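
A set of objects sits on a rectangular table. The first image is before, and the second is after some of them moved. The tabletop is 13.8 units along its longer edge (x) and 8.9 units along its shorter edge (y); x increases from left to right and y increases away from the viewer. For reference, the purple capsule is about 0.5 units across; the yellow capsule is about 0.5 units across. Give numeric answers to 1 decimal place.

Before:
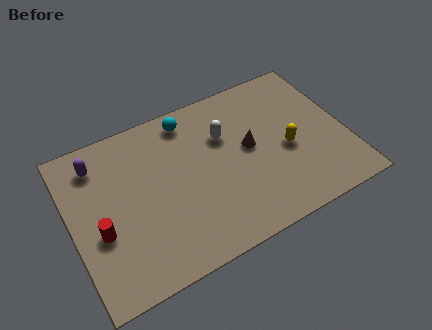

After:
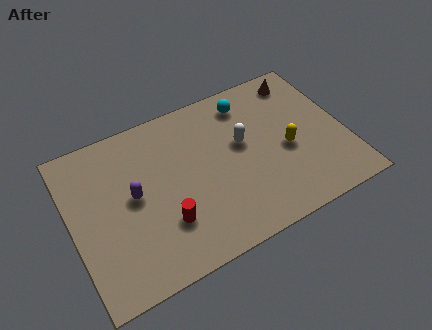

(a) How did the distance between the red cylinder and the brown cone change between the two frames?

+1.4

Before: roughly 7.8 units apart; after: 9.2. That's 1.4 units further apart.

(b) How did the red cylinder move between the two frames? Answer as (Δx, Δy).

(3.1, -0.9)

The red cylinder started near (1.3, 3.5) and ended near (4.4, 2.6).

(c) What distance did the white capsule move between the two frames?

1.1

The white capsule was near (7.9, 6.0) before and (8.7, 5.2) after, so it travelled √(0.8² + 0.8²) ≈ 1.1 units.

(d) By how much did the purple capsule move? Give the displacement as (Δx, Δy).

(1.5, -2.5)

The purple capsule was at about (1.6, 7.2) and moved to about (3.1, 4.7).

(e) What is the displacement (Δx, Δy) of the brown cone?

(3.1, 2.8)

The brown cone started near (9.0, 4.8) and ended near (12.1, 7.6).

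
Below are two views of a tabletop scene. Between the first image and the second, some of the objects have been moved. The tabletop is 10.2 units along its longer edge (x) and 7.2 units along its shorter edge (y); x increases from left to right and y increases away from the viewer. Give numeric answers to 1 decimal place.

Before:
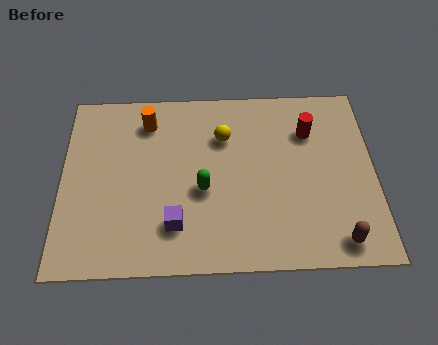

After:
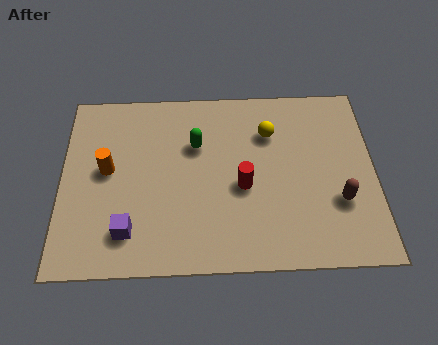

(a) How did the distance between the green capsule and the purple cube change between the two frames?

+2.4

The distance was about 1.6 in the first image and 4.0 in the second, so they moved 2.4 units further apart.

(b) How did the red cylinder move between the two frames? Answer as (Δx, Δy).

(-2.2, -2.1)

From the two frames, the red cylinder sits at roughly (8.1, 5.2) before and (5.9, 3.1) after.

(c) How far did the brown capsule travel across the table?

1.5

The brown capsule moved from about (8.9, 0.9) to (9.0, 2.4), a distance of √(0.1² + 1.5²) ≈ 1.5.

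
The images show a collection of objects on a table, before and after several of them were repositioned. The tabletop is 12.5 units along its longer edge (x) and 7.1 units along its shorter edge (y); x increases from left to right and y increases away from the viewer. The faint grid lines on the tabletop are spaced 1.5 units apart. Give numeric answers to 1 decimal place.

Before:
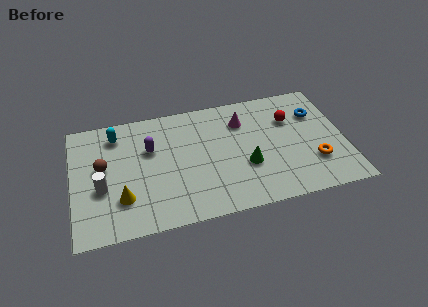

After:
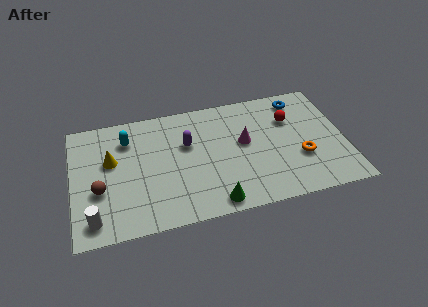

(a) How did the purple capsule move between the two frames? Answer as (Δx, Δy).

(1.7, -0.1)

The purple capsule was at about (3.6, 4.6) and moved to about (5.3, 4.5).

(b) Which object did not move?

the red sphere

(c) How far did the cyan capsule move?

0.6

The cyan capsule was near (2.1, 5.8) before and (2.6, 5.4) after, so it travelled √(0.5² + 0.4²) ≈ 0.6 units.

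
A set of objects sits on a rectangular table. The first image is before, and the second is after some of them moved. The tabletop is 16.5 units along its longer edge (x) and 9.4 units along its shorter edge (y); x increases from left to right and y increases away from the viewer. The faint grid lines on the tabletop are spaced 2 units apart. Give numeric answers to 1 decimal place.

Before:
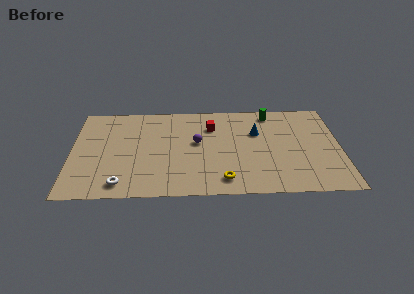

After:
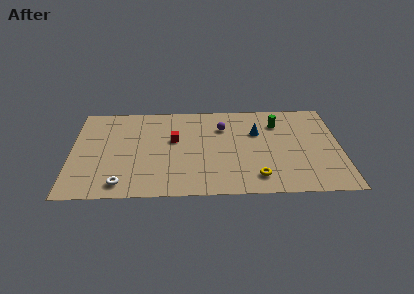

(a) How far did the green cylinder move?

1.2

The green cylinder was near (12.3, 8.2) before and (12.7, 7.1) after, so it travelled √(0.4² + 1.1²) ≈ 1.2 units.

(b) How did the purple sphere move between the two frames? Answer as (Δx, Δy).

(1.6, 1.5)

From the two frames, the purple sphere sits at roughly (7.7, 5.3) before and (9.3, 6.8) after.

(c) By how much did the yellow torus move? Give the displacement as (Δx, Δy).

(2.0, 0.2)

The yellow torus started near (9.3, 1.5) and ended near (11.3, 1.7).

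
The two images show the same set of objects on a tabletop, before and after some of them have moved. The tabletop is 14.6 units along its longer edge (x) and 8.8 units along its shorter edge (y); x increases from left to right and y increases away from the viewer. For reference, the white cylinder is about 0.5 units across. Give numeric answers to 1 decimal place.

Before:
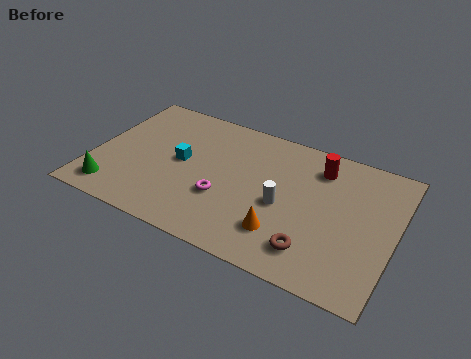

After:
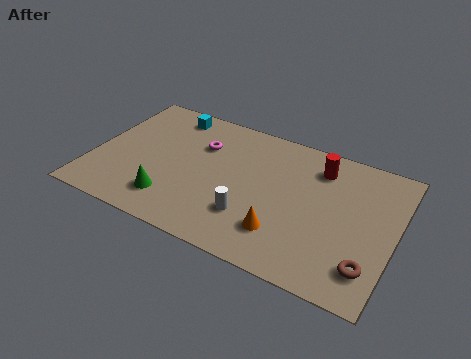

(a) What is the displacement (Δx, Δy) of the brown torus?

(2.6, 0.1)

From the two frames, the brown torus sits at roughly (11.0, 1.8) before and (13.6, 1.9) after.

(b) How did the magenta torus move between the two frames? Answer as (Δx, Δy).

(-1.5, 3.0)

From the two frames, the magenta torus sits at roughly (6.5, 3.1) before and (5.0, 6.1) after.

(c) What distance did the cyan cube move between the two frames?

3.2

The cyan cube moved from about (4.2, 4.6) to (3.2, 7.6), a distance of √(1.0² + 3.0²) ≈ 3.2.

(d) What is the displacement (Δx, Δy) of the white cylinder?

(-1.4, -1.4)

The white cylinder was at about (9.3, 3.9) and moved to about (7.9, 2.5).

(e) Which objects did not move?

the orange cone and the red cylinder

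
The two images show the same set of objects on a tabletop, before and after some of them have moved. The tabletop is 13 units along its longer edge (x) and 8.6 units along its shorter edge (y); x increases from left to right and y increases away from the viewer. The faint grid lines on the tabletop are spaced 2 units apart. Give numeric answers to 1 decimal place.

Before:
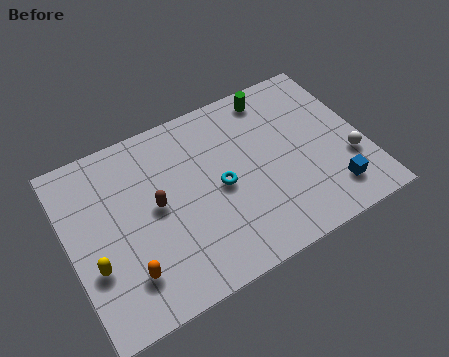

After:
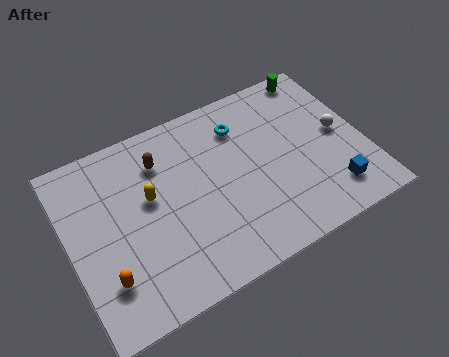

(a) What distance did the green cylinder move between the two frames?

2.1

From (9.5, 7.5) to (11.6, 7.8), the green cylinder covered √(2.1² + 0.3²) ≈ 2.1 units.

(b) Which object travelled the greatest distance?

the yellow capsule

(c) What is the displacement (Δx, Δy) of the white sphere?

(-0.2, 1.5)

From the two frames, the white sphere sits at roughly (12.2, 2.9) before and (12.0, 4.4) after.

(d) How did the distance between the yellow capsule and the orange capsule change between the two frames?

+2.0

The distance was about 1.6 in the first image and 3.6 in the second, so they moved 2.0 units further apart.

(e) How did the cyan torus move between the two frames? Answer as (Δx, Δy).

(1.3, 2.5)

The cyan torus was at about (6.6, 4.1) and moved to about (7.9, 6.6).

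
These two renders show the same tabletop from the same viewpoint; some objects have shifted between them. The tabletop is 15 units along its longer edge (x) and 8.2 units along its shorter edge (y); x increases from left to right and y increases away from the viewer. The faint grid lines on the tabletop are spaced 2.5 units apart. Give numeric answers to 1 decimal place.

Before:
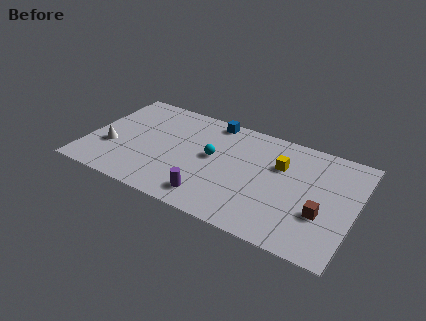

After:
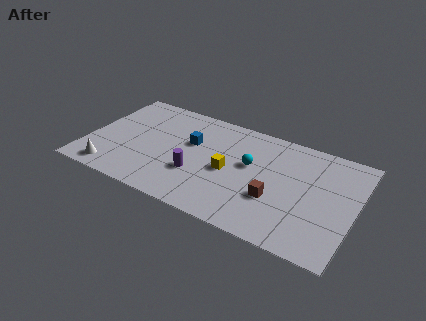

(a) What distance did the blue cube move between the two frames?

2.5

The blue cube moved from about (6.6, 7.4) to (5.7, 5.1), a distance of √(0.9² + 2.3²) ≈ 2.5.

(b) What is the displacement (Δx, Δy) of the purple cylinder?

(-1.0, 1.4)

From the two frames, the purple cylinder sits at roughly (7.3, 1.4) before and (6.3, 2.8) after.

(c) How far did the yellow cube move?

3.2

From (10.7, 5.5) to (8.0, 3.8), the yellow cube covered √(2.7² + 1.7²) ≈ 3.2 units.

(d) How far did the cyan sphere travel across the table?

2.1

From (7.0, 4.5) to (9.1, 4.8), the cyan sphere covered √(2.1² + 0.3²) ≈ 2.1 units.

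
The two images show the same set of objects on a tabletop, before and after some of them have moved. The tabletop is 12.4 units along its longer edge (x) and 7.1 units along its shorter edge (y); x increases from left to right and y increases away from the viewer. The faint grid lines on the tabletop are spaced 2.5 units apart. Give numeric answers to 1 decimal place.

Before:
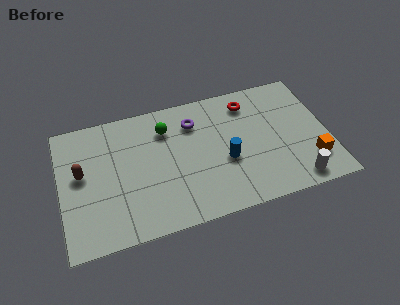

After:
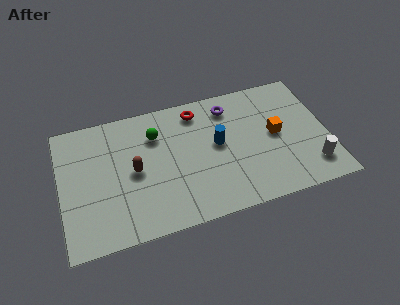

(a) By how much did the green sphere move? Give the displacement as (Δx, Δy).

(-0.5, -0.2)

From the two frames, the green sphere sits at roughly (5.0, 5.4) before and (4.5, 5.2) after.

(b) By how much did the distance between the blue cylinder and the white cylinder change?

+1.1

Before: roughly 3.7 units apart; after: 4.8. That's 1.1 units further apart.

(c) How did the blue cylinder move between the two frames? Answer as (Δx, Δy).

(-0.3, 1.0)

The blue cylinder started near (7.6, 2.9) and ended near (7.3, 3.9).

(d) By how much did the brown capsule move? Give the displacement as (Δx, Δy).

(2.4, -0.5)

From the two frames, the brown capsule sits at roughly (1.0, 4.0) before and (3.4, 3.5) after.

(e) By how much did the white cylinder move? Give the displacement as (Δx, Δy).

(0.8, 0.6)

From the two frames, the white cylinder sits at roughly (10.7, 0.9) before and (11.5, 1.5) after.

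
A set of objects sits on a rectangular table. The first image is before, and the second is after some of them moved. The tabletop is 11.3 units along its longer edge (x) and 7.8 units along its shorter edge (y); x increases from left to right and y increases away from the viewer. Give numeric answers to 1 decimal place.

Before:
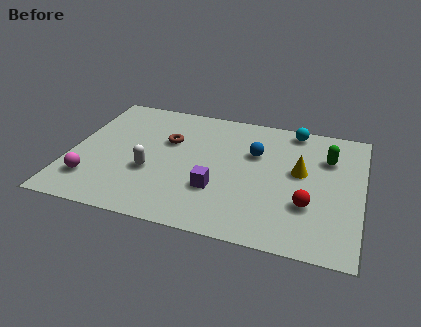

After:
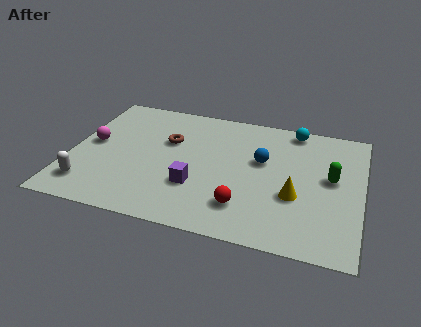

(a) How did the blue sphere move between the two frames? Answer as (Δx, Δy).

(0.3, -0.4)

The blue sphere was at about (7.1, 5.1) and moved to about (7.4, 4.7).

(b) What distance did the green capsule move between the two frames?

1.2

The green capsule was near (9.9, 5.5) before and (10.1, 4.3) after, so it travelled √(0.2² + 1.2²) ≈ 1.2 units.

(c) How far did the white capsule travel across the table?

2.7

From (3.2, 2.9) to (0.9, 1.5), the white capsule covered √(2.3² + 1.4²) ≈ 2.7 units.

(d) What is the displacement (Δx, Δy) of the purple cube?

(-0.8, 0.0)

The purple cube was at about (5.8, 2.5) and moved to about (5.0, 2.5).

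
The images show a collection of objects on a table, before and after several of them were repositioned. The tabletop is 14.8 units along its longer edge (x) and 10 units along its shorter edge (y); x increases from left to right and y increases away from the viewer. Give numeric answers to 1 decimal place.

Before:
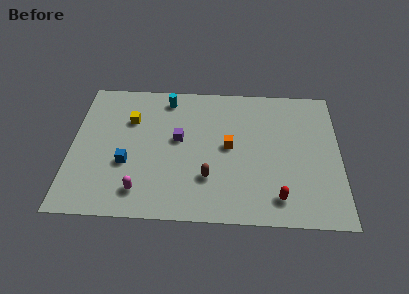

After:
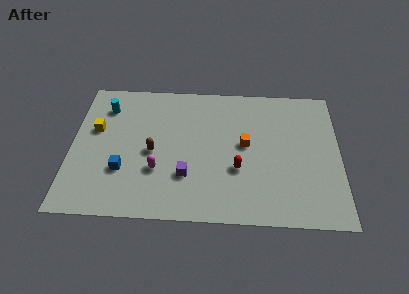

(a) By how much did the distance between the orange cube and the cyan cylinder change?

+3.3

The distance was about 4.9 in the first image and 8.2 in the second, so they moved 3.3 units further apart.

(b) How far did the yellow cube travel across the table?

2.1

The yellow cube was near (3.2, 6.9) before and (1.3, 6.1) after, so it travelled √(1.9² + 0.8²) ≈ 2.1 units.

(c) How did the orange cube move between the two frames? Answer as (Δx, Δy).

(0.9, 0.2)

The orange cube started near (8.7, 5.2) and ended near (9.6, 5.4).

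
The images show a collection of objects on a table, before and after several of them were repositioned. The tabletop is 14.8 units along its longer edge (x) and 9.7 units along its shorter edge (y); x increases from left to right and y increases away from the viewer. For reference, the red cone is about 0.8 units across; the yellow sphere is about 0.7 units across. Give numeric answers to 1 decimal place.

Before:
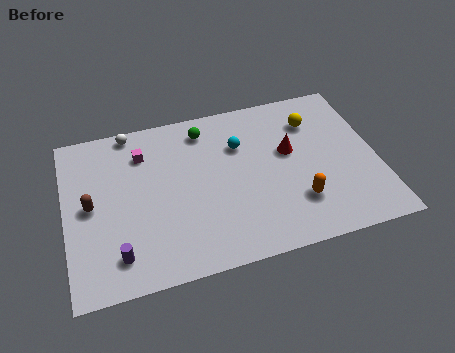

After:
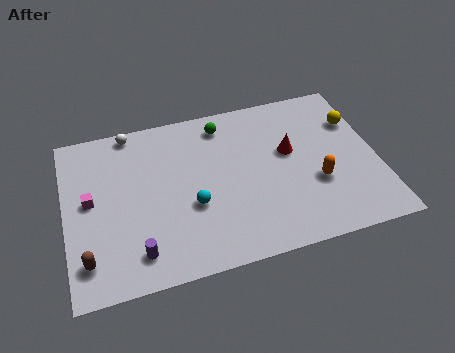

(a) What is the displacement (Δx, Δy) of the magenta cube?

(-2.6, -2.2)

The magenta cube was at about (3.8, 7.4) and moved to about (1.2, 5.2).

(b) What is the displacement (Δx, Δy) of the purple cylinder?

(0.9, -0.1)

From the two frames, the purple cylinder sits at roughly (2.3, 1.8) before and (3.2, 1.7) after.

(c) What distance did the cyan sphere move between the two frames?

3.9

From (8.4, 6.7) to (5.9, 3.7), the cyan sphere covered √(2.5² + 3.0²) ≈ 3.9 units.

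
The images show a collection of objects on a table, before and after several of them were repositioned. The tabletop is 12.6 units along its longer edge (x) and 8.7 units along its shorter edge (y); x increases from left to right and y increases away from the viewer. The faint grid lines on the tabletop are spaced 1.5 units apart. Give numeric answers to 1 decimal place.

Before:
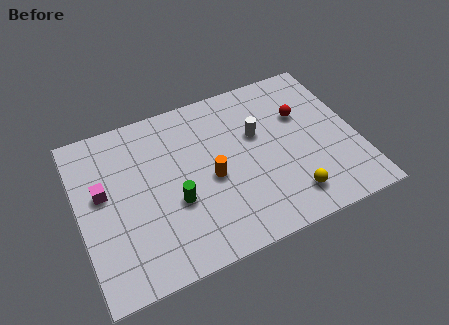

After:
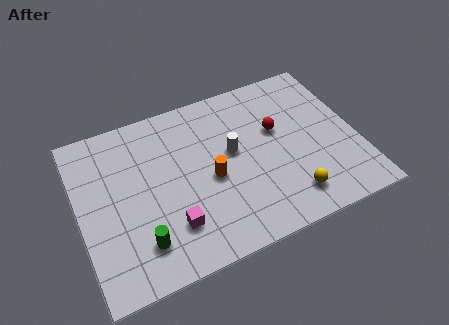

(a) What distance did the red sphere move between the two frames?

1.3

The red sphere moved from about (10.3, 5.7) to (9.1, 5.3), a distance of √(1.2² + 0.4²) ≈ 1.3.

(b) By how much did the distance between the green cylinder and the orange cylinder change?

+2.1

The distance was about 1.8 in the first image and 3.9 in the second, so they moved 2.1 units further apart.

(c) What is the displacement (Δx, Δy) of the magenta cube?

(2.8, -2.8)

From the two frames, the magenta cube sits at roughly (1.1, 5.0) before and (3.9, 2.2) after.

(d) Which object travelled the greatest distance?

the magenta cube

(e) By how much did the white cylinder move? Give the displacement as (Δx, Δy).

(-1.2, -0.5)

The white cylinder was at about (8.2, 5.4) and moved to about (7.0, 4.9).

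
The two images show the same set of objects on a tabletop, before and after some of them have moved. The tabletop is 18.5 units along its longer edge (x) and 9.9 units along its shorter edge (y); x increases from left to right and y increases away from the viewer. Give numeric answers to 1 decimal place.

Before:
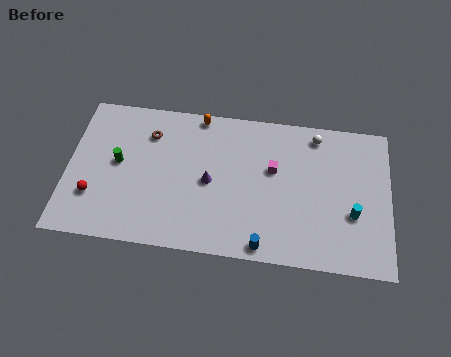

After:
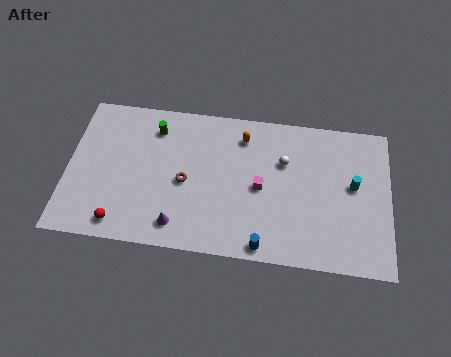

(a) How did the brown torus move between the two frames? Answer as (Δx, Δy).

(2.2, -3.0)

The brown torus was at about (4.6, 7.5) and moved to about (6.8, 4.5).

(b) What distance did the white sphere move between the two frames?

2.7

The white sphere moved from about (14.2, 8.6) to (12.4, 6.6), a distance of √(1.8² + 2.0²) ≈ 2.7.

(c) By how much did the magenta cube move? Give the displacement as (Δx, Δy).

(-0.7, -1.3)

The magenta cube was at about (11.8, 6.0) and moved to about (11.1, 4.7).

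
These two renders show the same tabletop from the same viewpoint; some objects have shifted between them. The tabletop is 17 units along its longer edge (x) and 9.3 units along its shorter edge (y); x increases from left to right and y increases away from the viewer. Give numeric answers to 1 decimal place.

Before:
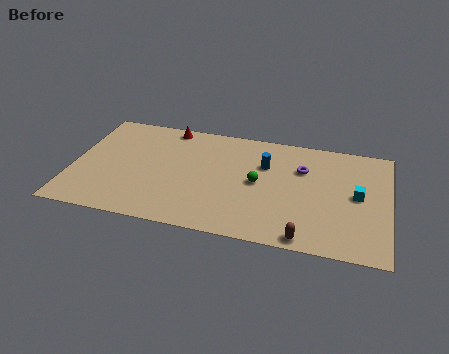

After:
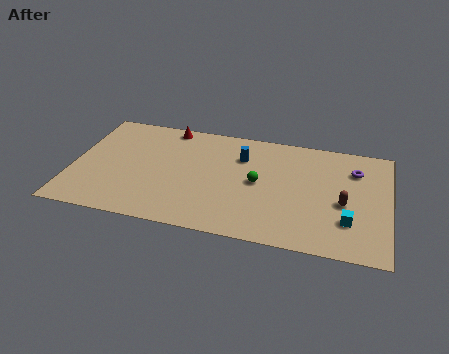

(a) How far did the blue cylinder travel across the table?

1.4

From (10.3, 6.3) to (9.0, 6.7), the blue cylinder covered √(1.3² + 0.4²) ≈ 1.4 units.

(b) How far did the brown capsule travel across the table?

3.7

The brown capsule moved from about (12.7, 0.8) to (14.6, 4.0), a distance of √(1.9² + 3.2²) ≈ 3.7.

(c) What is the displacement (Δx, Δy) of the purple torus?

(2.8, 0.5)

The purple torus was at about (12.3, 6.4) and moved to about (15.1, 6.9).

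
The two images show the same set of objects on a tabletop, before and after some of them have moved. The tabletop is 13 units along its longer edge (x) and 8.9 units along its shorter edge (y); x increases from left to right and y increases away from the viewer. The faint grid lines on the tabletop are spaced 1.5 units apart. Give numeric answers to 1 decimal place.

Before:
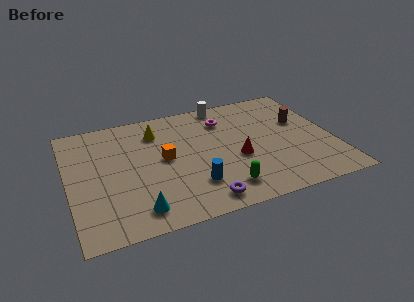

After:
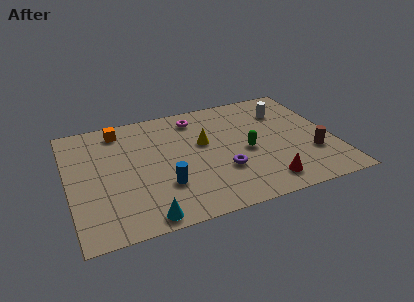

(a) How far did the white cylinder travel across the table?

3.3

The white cylinder moved from about (8.0, 8.1) to (10.9, 6.6), a distance of √(2.9² + 1.5²) ≈ 3.3.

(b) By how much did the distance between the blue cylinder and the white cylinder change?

+1.3

They were about 6.2 units apart before and 7.5 after — 1.3 units further apart.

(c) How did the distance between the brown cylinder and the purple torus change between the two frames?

-2.6

They were about 7.0 units apart before and 4.4 after — 2.6 units closer together.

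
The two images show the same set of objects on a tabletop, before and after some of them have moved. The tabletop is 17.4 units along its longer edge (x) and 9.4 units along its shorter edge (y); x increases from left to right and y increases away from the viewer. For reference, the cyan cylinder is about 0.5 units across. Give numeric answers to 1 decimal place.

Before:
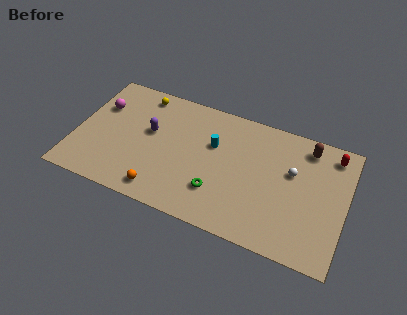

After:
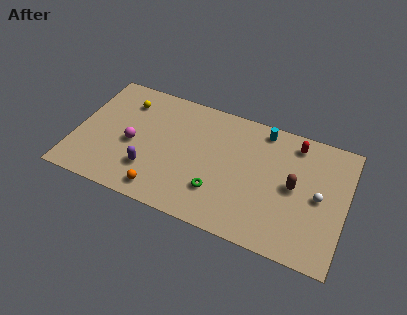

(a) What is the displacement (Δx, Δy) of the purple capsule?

(0.3, -2.9)

From the two frames, the purple capsule sits at roughly (4.7, 5.5) before and (5.0, 2.6) after.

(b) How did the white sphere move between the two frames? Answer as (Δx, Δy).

(1.8, -1.2)

From the two frames, the white sphere sits at roughly (13.9, 5.8) before and (15.7, 4.6) after.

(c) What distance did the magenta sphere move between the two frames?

3.3

The magenta sphere was near (1.3, 6.4) before and (3.7, 4.2) after, so it travelled √(2.4² + 2.2²) ≈ 3.3 units.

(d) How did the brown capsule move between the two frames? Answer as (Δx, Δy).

(-0.6, -3.2)

From the two frames, the brown capsule sits at roughly (14.7, 8.0) before and (14.1, 4.8) after.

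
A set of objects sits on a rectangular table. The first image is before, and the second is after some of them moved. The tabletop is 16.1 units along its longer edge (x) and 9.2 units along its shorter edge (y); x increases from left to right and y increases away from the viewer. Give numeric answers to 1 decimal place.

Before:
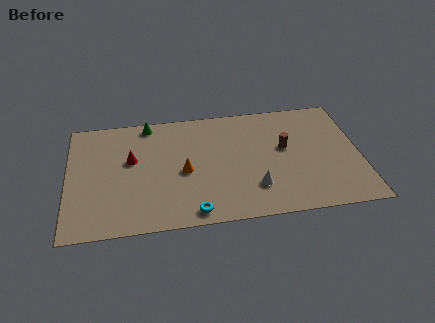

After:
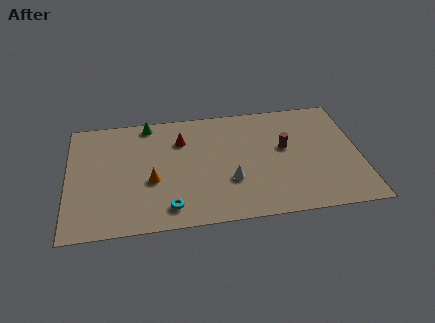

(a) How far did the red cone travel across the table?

3.0

The red cone moved from about (3.5, 5.5) to (6.3, 6.7), a distance of √(2.8² + 1.2²) ≈ 3.0.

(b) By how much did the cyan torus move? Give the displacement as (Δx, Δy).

(-1.3, 0.5)

From the two frames, the cyan torus sits at roughly (6.8, 1.0) before and (5.5, 1.5) after.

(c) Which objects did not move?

the green cone and the brown cylinder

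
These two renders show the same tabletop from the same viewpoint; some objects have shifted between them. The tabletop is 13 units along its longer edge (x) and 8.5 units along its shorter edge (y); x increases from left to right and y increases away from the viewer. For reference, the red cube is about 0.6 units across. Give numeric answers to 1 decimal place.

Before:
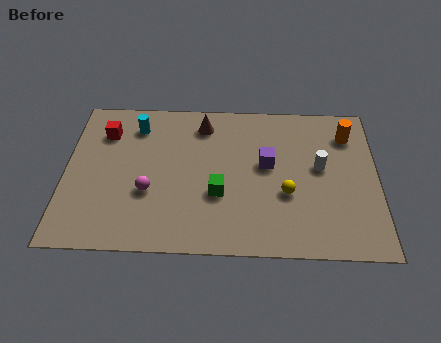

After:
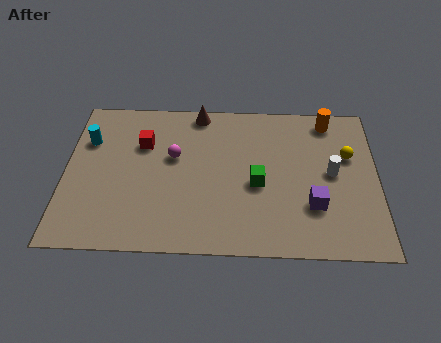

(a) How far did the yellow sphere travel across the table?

3.4

The yellow sphere moved from about (9.2, 3.2) to (11.8, 5.4), a distance of √(2.6² + 2.2²) ≈ 3.4.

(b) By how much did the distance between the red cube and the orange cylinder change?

-2.2

Before: roughly 10.2 units apart; after: 8.0. That's 2.2 units closer together.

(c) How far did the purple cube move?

2.9

The purple cube was near (8.4, 4.8) before and (10.3, 2.6) after, so it travelled √(1.9² + 2.2²) ≈ 2.9 units.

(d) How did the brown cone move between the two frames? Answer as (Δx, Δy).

(-0.2, 0.7)

From the two frames, the brown cone sits at roughly (5.7, 7.0) before and (5.5, 7.7) after.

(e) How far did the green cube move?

1.7

The green cube moved from about (6.4, 3.1) to (8.0, 3.7), a distance of √(1.6² + 0.6²) ≈ 1.7.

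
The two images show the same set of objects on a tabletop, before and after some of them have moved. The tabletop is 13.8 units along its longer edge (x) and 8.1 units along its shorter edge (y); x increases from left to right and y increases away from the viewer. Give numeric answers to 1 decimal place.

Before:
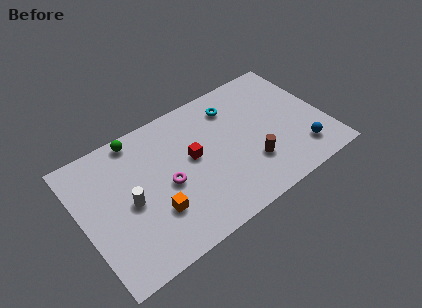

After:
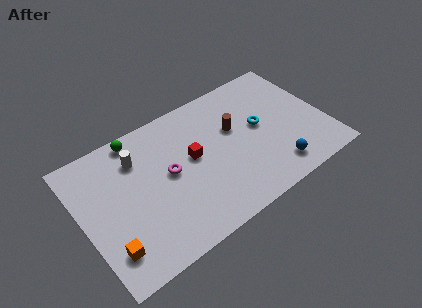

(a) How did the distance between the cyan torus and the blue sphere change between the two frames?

-2.6

The distance was about 5.6 in the first image and 3.0 in the second, so they moved 2.6 units closer together.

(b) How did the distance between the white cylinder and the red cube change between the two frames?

-0.5

Before: roughly 3.8 units apart; after: 3.3. That's 0.5 units closer together.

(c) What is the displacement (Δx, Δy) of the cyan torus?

(1.2, -2.0)

The cyan torus started near (9.0, 6.4) and ended near (10.2, 4.4).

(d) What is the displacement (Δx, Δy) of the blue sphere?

(-1.6, -0.3)

The blue sphere was at about (12.1, 1.7) and moved to about (10.5, 1.4).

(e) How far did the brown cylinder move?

2.6

The brown cylinder was near (9.3, 2.4) before and (8.8, 5.0) after, so it travelled √(0.5² + 2.6²) ≈ 2.6 units.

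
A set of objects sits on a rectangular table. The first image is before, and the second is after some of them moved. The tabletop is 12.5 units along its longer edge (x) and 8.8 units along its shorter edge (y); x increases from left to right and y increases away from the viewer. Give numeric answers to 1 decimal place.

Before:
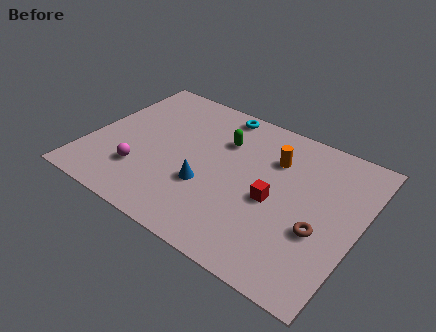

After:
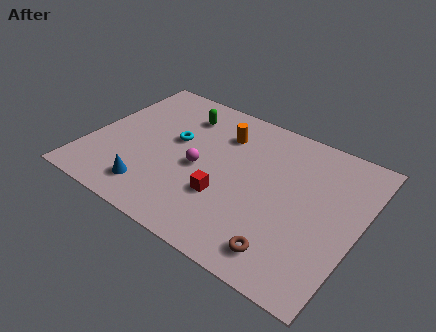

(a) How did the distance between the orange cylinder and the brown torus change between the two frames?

+2.5

The distance was about 4.0 in the first image and 6.5 in the second, so they moved 2.5 units further apart.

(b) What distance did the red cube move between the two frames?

2.3

The red cube was near (8.7, 3.9) before and (6.6, 2.9) after, so it travelled √(2.1² + 1.0²) ≈ 2.3 units.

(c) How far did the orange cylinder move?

2.5

The orange cylinder was near (8.3, 6.3) before and (5.8, 6.6) after, so it travelled √(2.5² + 0.3²) ≈ 2.5 units.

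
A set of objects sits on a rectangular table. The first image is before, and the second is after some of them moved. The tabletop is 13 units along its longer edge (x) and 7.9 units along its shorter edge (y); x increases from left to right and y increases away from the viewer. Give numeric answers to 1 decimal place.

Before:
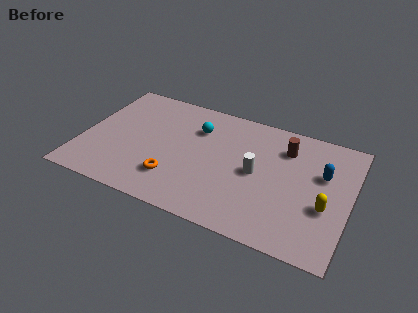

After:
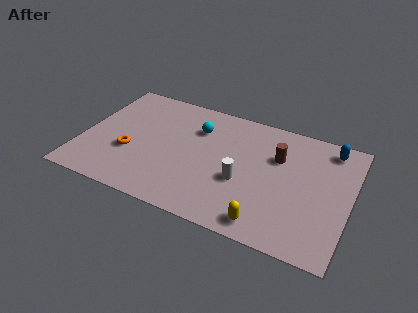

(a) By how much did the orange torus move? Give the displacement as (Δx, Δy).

(-2.3, 0.9)

The orange torus was at about (4.7, 2.0) and moved to about (2.4, 2.9).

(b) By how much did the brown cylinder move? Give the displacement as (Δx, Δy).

(-0.3, -0.7)

The brown cylinder was at about (9.7, 6.0) and moved to about (9.4, 5.3).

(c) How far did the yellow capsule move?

3.3

The yellow capsule moved from about (11.9, 3.0) to (9.3, 1.0), a distance of √(2.6² + 2.0²) ≈ 3.3.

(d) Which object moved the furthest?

the yellow capsule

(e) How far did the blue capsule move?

1.8

The blue capsule moved from about (11.6, 5.0) to (11.8, 6.8), a distance of √(0.2² + 1.8²) ≈ 1.8.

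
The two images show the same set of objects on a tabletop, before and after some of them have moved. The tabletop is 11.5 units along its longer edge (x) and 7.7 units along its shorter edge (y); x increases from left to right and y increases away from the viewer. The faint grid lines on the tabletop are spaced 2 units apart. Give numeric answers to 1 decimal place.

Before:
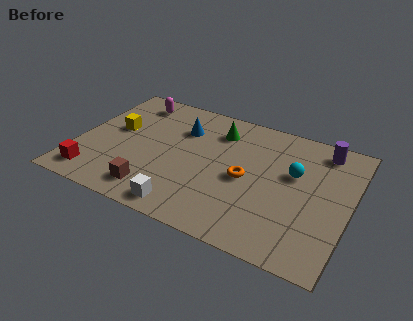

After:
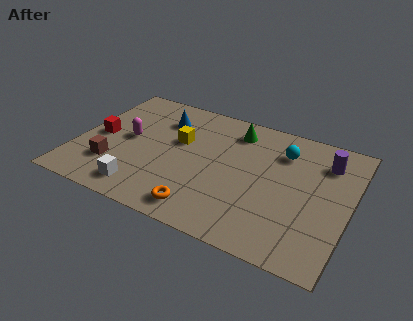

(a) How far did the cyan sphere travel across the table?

1.3

The cyan sphere was near (9.1, 4.7) before and (8.5, 5.8) after, so it travelled √(0.6² + 1.1²) ≈ 1.3 units.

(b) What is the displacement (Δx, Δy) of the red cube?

(-0.1, 2.5)

The red cube started near (1.0, 1.2) and ended near (0.9, 3.7).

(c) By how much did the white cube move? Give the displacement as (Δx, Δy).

(-1.9, 0.3)

The white cube was at about (5.0, 0.9) and moved to about (3.1, 1.2).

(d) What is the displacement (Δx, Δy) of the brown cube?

(-1.9, 0.8)

The brown cube was at about (3.6, 1.3) and moved to about (1.7, 2.1).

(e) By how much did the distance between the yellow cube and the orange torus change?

-1.9

The distance was about 5.8 in the first image and 3.9 in the second, so they moved 1.9 units closer together.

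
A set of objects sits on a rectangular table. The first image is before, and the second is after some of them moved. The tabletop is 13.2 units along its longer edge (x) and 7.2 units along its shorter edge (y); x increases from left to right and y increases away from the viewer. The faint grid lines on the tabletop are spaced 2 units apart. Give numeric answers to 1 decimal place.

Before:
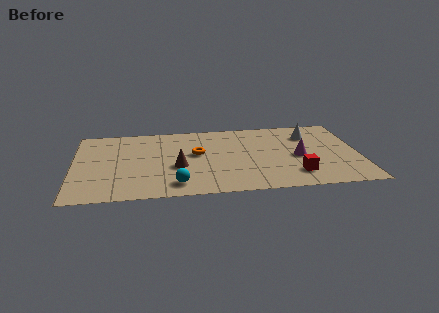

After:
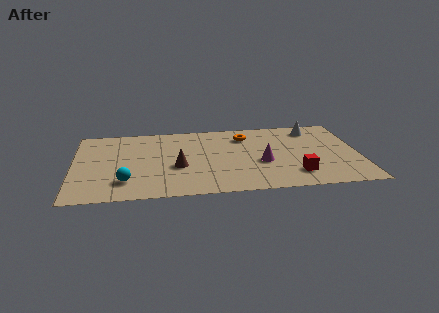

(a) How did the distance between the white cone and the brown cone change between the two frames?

+0.4

They were about 6.7 units apart before and 7.1 after — 0.4 units further apart.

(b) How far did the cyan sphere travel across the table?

2.4

The cyan sphere was near (4.7, 1.2) before and (2.4, 1.7) after, so it travelled √(2.3² + 0.5²) ≈ 2.4 units.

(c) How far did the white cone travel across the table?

0.6

From (11.0, 5.4) to (11.2, 6.0), the white cone covered √(0.2² + 0.6²) ≈ 0.6 units.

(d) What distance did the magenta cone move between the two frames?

1.7

From (10.4, 3.3) to (8.7, 2.9), the magenta cone covered √(1.7² + 0.4²) ≈ 1.7 units.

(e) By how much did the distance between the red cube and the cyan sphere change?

+2.3

They were about 5.5 units apart before and 7.8 after — 2.3 units further apart.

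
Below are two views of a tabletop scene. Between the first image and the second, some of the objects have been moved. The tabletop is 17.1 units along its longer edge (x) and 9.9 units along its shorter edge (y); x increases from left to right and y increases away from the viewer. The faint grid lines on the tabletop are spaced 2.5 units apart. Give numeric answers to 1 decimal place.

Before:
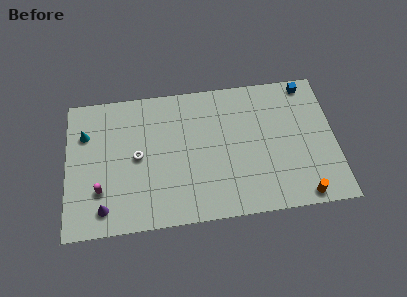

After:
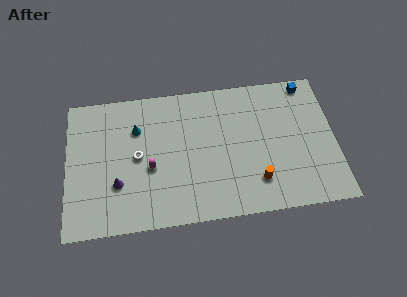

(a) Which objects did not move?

the blue cube and the white torus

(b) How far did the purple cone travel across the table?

1.8

The purple cone moved from about (2.3, 1.6) to (3.2, 3.2), a distance of √(0.9² + 1.6²) ≈ 1.8.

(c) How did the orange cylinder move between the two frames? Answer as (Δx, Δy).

(-2.8, 1.4)

The orange cylinder was at about (14.8, 0.9) and moved to about (12.0, 2.3).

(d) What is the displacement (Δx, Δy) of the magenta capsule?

(3.2, 1.2)

The magenta capsule was at about (2.1, 2.9) and moved to about (5.3, 4.1).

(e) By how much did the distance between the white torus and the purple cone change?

-1.8

They were about 4.0 units apart before and 2.2 after — 1.8 units closer together.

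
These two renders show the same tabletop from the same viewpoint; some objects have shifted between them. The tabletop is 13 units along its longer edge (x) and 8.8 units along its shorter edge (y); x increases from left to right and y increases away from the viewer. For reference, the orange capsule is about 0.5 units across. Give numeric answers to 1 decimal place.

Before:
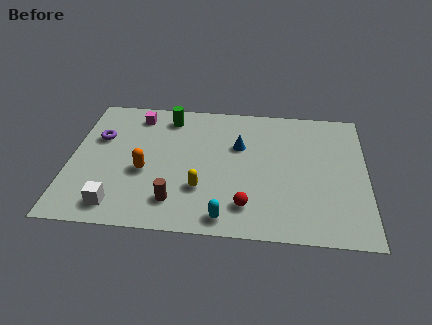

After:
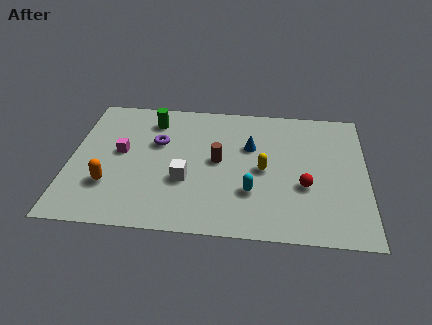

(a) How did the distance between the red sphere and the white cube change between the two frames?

-0.4

Before: roughly 5.6 units apart; after: 5.2. That's 0.4 units closer together.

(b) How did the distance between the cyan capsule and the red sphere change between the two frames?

+1.2

They were about 1.2 units apart before and 2.4 after — 1.2 units further apart.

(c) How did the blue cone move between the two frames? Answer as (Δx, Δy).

(0.5, 0.0)

From the two frames, the blue cone sits at roughly (7.4, 5.7) before and (7.9, 5.7) after.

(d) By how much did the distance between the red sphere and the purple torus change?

-0.8

Before: roughly 7.7 units apart; after: 6.9. That's 0.8 units closer together.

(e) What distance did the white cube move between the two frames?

3.5

From (2.2, 1.3) to (5.1, 3.2), the white cube covered √(2.9² + 1.9²) ≈ 3.5 units.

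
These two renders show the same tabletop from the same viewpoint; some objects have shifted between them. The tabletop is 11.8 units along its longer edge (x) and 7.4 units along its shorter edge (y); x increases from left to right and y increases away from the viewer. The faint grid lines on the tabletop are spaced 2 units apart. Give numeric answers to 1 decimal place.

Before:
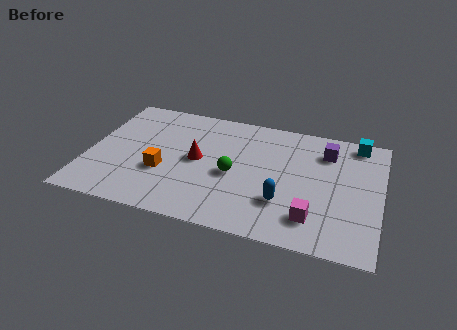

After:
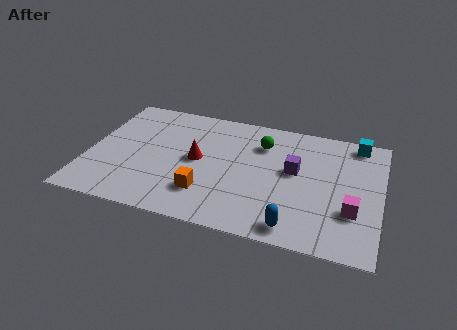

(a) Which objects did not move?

the red cone and the cyan cube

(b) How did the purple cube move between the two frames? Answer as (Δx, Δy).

(-1.2, -1.5)

From the two frames, the purple cube sits at roughly (9.5, 5.7) before and (8.3, 4.2) after.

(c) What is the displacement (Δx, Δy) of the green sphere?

(1.0, 2.2)

The green sphere was at about (5.9, 3.3) and moved to about (6.9, 5.5).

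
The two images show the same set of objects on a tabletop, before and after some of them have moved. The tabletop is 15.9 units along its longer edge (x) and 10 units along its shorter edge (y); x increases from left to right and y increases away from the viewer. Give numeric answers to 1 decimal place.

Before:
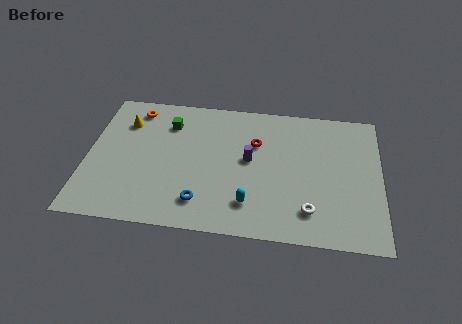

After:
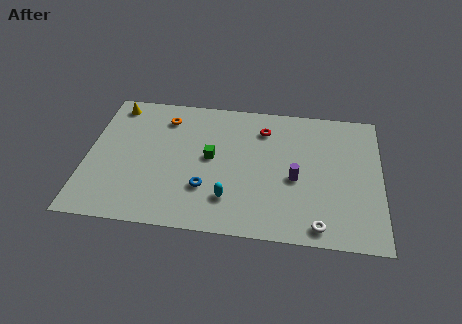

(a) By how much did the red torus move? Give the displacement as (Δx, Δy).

(0.4, 1.1)

The red torus was at about (9.1, 6.7) and moved to about (9.5, 7.8).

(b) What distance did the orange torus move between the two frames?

1.8

The orange torus moved from about (2.4, 8.5) to (4.1, 8.0), a distance of √(1.7² + 0.5²) ≈ 1.8.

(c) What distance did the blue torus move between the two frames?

1.0

The blue torus moved from about (6.3, 2.0) to (6.5, 3.0), a distance of √(0.2² + 1.0²) ≈ 1.0.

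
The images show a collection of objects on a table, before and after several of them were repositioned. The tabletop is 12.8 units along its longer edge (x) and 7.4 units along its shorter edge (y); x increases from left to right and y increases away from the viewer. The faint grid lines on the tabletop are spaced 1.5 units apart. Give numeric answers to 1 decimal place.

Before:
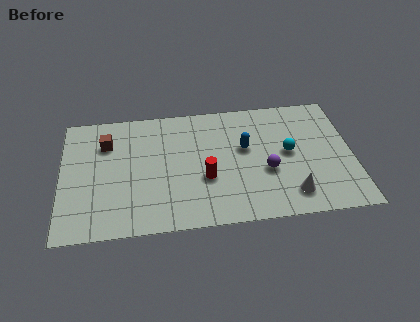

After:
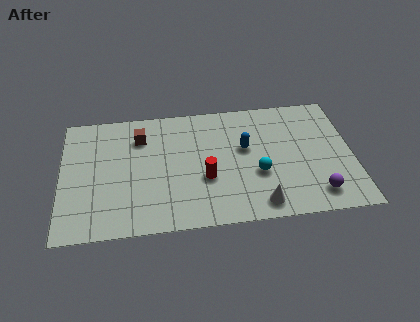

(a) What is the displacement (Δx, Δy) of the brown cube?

(1.5, 0.2)

The brown cube started near (2.0, 5.4) and ended near (3.5, 5.6).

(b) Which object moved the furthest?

the purple sphere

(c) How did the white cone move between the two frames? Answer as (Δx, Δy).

(-1.4, -0.4)

The white cone started near (10.0, 1.4) and ended near (8.6, 1.0).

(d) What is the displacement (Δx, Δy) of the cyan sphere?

(-1.4, -1.1)

The cyan sphere was at about (10.0, 3.9) and moved to about (8.6, 2.8).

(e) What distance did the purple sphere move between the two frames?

2.6

The purple sphere was near (9.0, 2.9) before and (11.1, 1.3) after, so it travelled √(2.1² + 1.6²) ≈ 2.6 units.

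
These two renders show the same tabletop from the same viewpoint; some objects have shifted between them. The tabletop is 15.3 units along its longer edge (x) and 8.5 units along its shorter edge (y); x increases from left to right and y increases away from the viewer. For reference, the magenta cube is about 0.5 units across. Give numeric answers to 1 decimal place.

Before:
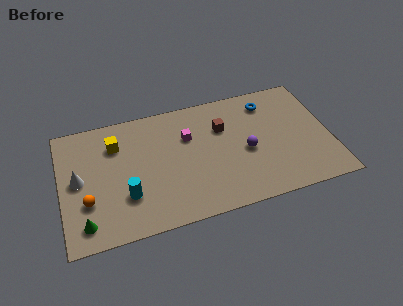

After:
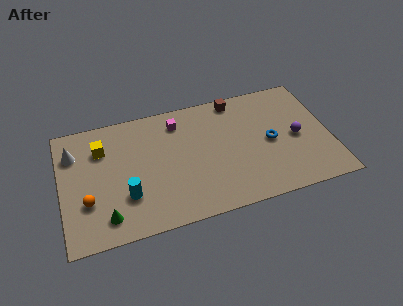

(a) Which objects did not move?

the cyan cylinder and the orange sphere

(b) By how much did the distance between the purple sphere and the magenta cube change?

+3.5

Before: roughly 3.7 units apart; after: 7.2. That's 3.5 units further apart.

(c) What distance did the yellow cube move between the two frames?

0.8

The yellow cube moved from about (3.2, 6.3) to (2.4, 6.2), a distance of √(0.8² + 0.1²) ≈ 0.8.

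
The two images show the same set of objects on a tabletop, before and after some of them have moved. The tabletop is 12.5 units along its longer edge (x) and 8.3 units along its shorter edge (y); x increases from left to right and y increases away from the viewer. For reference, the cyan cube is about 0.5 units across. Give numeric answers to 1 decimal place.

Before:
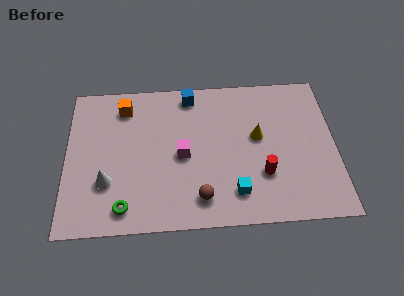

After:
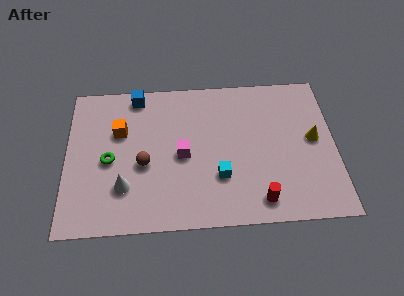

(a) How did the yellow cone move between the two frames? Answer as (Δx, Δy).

(2.6, -0.3)

The yellow cone started near (8.9, 4.7) and ended near (11.5, 4.4).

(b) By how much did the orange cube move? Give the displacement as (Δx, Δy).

(-0.2, -1.4)

The orange cube was at about (2.7, 6.8) and moved to about (2.5, 5.4).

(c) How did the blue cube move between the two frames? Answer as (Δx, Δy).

(-2.5, 0.1)

The blue cube was at about (5.8, 7.3) and moved to about (3.3, 7.4).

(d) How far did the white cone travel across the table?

0.9

The white cone moved from about (1.9, 2.6) to (2.7, 2.3), a distance of √(0.8² + 0.3²) ≈ 0.9.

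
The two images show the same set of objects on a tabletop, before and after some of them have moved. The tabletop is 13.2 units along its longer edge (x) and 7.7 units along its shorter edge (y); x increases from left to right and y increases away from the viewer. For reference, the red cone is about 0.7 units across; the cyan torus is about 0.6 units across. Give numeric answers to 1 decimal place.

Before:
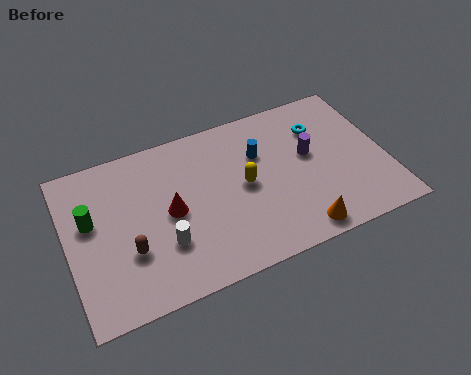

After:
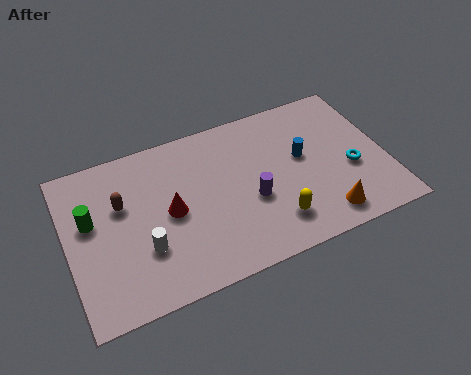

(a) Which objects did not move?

the red cone and the green cylinder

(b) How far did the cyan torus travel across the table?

2.7

From (10.7, 5.6) to (11.7, 3.1), the cyan torus covered √(1.0² + 2.5²) ≈ 2.7 units.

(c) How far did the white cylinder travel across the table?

0.8

From (3.8, 2.4) to (3.0, 2.5), the white cylinder covered √(0.8² + 0.1²) ≈ 0.8 units.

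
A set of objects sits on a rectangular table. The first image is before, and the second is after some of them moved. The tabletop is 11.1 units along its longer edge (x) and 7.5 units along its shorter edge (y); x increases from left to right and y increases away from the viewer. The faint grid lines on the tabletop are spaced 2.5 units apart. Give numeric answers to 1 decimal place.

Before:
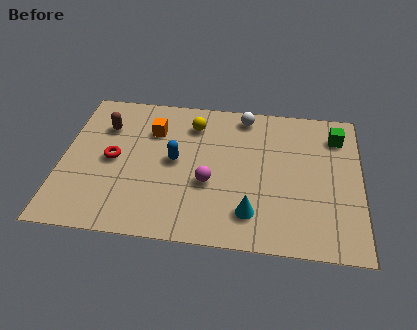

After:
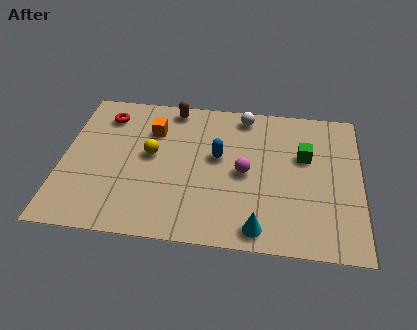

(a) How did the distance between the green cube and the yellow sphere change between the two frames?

+0.3

Before: roughly 5.4 units apart; after: 5.7. That's 0.3 units further apart.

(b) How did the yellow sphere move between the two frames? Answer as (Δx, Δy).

(-1.5, -1.8)

From the two frames, the yellow sphere sits at roughly (4.8, 5.9) before and (3.3, 4.1) after.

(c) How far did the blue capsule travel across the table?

1.6

The blue capsule was near (4.2, 3.9) before and (5.8, 4.3) after, so it travelled √(1.6² + 0.4²) ≈ 1.6 units.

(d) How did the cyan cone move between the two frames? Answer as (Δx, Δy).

(0.3, -0.7)

The cyan cone started near (7.1, 1.6) and ended near (7.4, 0.9).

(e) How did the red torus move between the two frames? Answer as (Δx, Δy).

(-0.4, 2.3)

From the two frames, the red torus sits at roughly (1.9, 3.7) before and (1.5, 6.0) after.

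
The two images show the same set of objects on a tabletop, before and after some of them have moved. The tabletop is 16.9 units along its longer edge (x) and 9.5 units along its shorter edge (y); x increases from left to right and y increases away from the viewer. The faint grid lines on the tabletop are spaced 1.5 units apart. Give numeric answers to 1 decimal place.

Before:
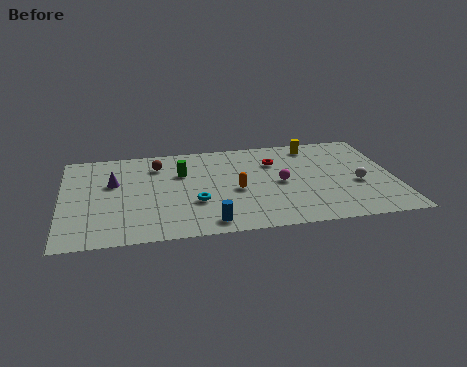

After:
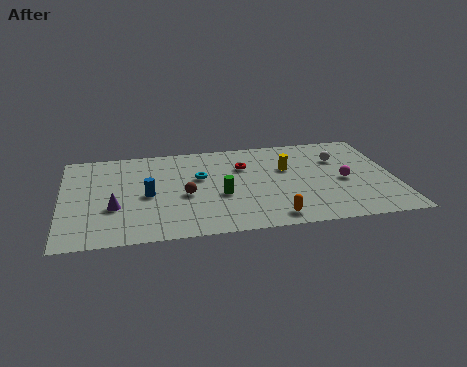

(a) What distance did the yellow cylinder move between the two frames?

2.7

From (13.0, 8.2) to (11.5, 6.0), the yellow cylinder covered √(1.5² + 2.2²) ≈ 2.7 units.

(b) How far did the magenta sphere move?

3.2

From (11.1, 4.6) to (14.3, 4.3), the magenta sphere covered √(3.2² + 0.3²) ≈ 3.2 units.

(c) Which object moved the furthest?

the blue cylinder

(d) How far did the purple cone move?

2.5

From (2.6, 5.9) to (2.6, 3.4), the purple cone covered √(0.0² + 2.5²) ≈ 2.5 units.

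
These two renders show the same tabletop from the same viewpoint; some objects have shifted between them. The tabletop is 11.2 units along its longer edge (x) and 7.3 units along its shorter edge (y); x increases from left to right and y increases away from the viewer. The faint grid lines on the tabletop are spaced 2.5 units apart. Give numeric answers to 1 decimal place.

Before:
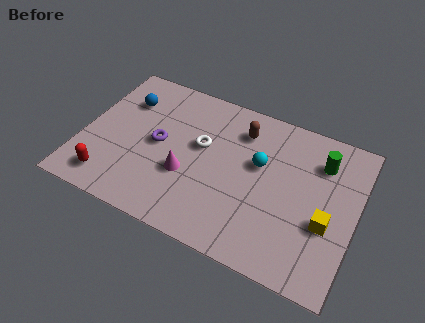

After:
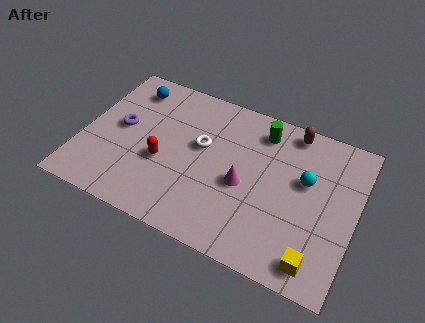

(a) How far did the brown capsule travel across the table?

2.2

From (6.3, 5.7) to (8.3, 6.5), the brown capsule covered √(2.0² + 0.8²) ≈ 2.2 units.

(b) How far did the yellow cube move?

1.8

The yellow cube moved from about (10.1, 2.8) to (9.9, 1.0), a distance of √(0.2² + 1.8²) ≈ 1.8.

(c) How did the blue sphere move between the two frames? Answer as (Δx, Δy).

(0.1, 0.7)

The blue sphere was at about (1.5, 5.3) and moved to about (1.6, 6.0).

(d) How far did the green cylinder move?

2.5

The green cylinder was near (9.6, 5.5) before and (7.1, 6.0) after, so it travelled √(2.5² + 0.5²) ≈ 2.5 units.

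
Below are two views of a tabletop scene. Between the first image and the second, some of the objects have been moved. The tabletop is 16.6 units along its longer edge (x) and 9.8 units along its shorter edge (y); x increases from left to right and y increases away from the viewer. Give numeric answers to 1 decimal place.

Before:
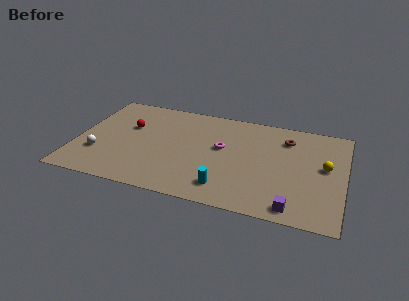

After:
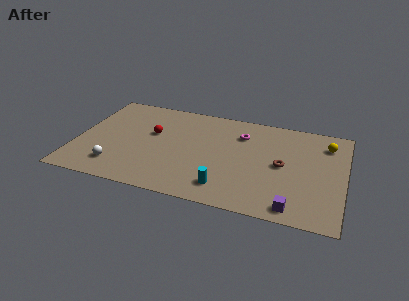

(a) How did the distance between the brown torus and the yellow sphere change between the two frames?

+0.5

They were about 3.3 units apart before and 3.8 after — 0.5 units further apart.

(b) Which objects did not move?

the cyan cylinder and the purple cube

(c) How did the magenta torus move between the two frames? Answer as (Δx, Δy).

(1.1, 1.7)

The magenta torus started near (9.0, 5.6) and ended near (10.1, 7.3).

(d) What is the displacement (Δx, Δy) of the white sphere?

(1.2, -1.0)

From the two frames, the white sphere sits at roughly (1.5, 3.0) before and (2.7, 2.0) after.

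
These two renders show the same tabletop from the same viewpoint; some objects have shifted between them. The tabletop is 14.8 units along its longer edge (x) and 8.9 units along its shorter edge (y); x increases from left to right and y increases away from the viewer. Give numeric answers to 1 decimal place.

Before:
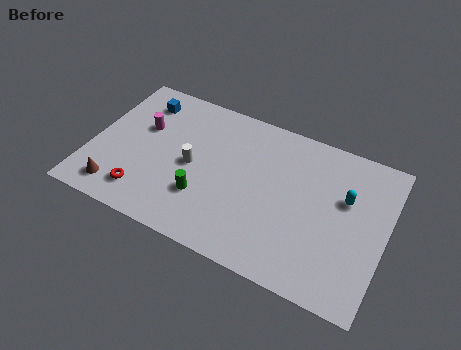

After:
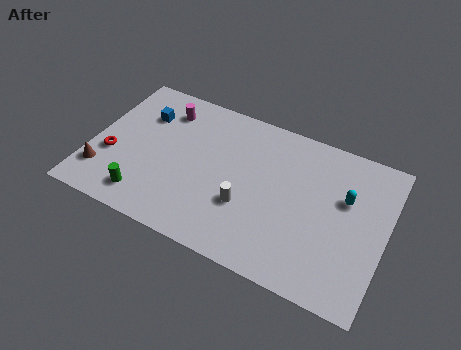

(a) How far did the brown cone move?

1.1

From (1.7, 1.4) to (0.8, 2.1), the brown cone covered √(0.9² + 0.7²) ≈ 1.1 units.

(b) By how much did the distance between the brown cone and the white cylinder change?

+2.8

The distance was about 4.5 in the first image and 7.3 in the second, so they moved 2.8 units further apart.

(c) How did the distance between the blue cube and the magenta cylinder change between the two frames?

-0.4

Before: roughly 1.6 units apart; after: 1.2. That's 0.4 units closer together.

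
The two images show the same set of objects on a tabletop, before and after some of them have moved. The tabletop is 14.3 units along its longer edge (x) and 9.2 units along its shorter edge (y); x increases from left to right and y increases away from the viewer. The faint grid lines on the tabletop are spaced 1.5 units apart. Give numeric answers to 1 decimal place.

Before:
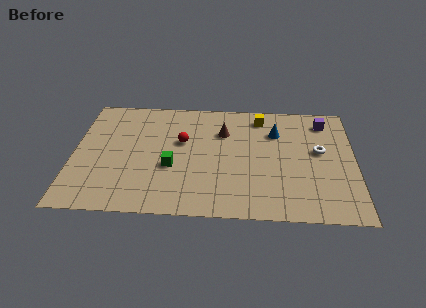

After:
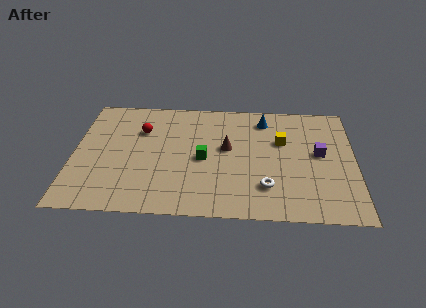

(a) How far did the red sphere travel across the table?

2.2

The red sphere was near (5.5, 5.6) before and (3.4, 6.4) after, so it travelled √(2.1² + 0.8²) ≈ 2.2 units.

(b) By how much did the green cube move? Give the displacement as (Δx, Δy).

(1.6, 0.7)

From the two frames, the green cube sits at roughly (5.0, 3.6) before and (6.6, 4.3) after.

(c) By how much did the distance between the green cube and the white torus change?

-3.9

The distance was about 7.7 in the first image and 3.8 in the second, so they moved 3.9 units closer together.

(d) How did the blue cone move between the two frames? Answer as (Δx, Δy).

(-0.6, 1.0)

The blue cone started near (10.3, 6.6) and ended near (9.7, 7.6).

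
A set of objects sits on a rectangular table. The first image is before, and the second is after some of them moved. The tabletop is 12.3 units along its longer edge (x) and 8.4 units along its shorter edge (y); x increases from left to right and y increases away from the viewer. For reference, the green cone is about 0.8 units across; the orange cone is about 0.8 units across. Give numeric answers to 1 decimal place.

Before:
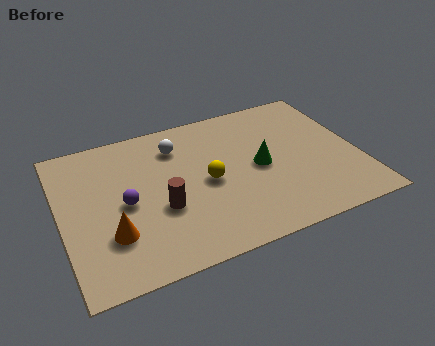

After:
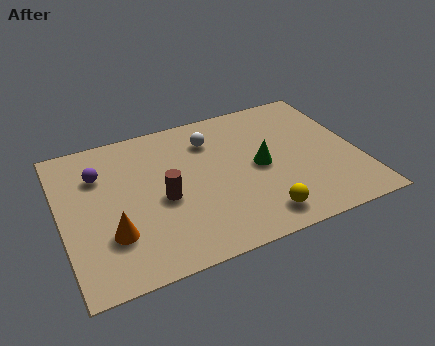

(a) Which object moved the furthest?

the yellow sphere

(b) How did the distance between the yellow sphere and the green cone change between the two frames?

+0.6

Before: roughly 2.2 units apart; after: 2.8. That's 0.6 units further apart.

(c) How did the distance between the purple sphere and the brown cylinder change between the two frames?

+1.7

The distance was about 1.6 in the first image and 3.3 in the second, so they moved 1.7 units further apart.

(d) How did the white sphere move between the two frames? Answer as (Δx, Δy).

(1.4, -0.1)

The white sphere started near (5.0, 6.5) and ended near (6.4, 6.4).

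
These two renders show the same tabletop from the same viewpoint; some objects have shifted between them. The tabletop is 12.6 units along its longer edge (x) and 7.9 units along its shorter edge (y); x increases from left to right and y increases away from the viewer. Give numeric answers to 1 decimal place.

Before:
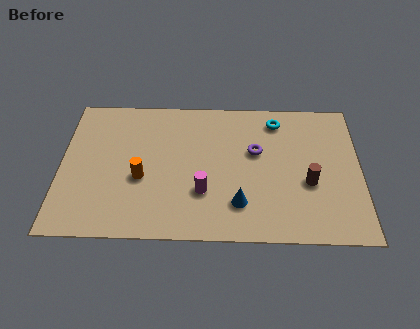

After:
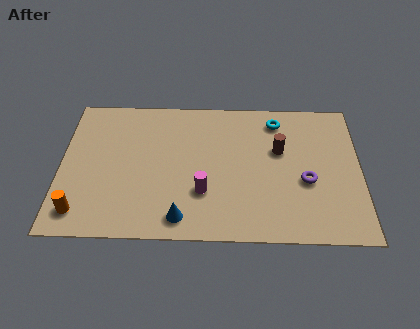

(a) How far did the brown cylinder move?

2.2

The brown cylinder moved from about (10.4, 3.1) to (9.2, 4.9), a distance of √(1.2² + 1.8²) ≈ 2.2.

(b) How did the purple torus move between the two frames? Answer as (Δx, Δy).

(2.1, -1.6)

The purple torus was at about (8.2, 4.8) and moved to about (10.3, 3.2).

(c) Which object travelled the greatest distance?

the orange cylinder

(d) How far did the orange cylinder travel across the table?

3.1

The orange cylinder moved from about (3.4, 3.2) to (0.9, 1.3), a distance of √(2.5² + 1.9²) ≈ 3.1.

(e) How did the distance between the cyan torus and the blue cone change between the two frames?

+1.8

Before: roughly 5.0 units apart; after: 6.8. That's 1.8 units further apart.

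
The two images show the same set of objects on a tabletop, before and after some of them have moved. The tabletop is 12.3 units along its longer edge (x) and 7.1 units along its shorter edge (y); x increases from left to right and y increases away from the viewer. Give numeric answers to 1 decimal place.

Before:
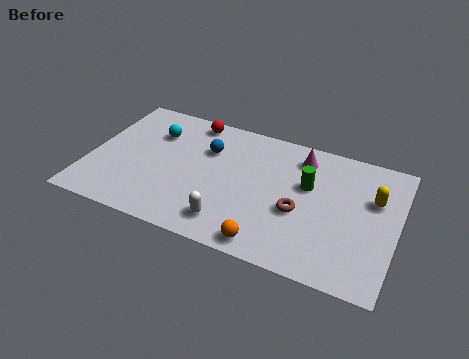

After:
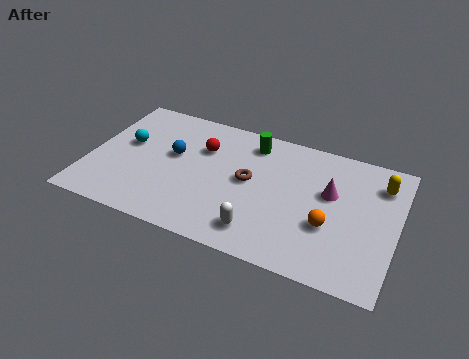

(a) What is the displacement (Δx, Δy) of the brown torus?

(-2.1, 0.9)

The brown torus started near (8.5, 2.9) and ended near (6.4, 3.8).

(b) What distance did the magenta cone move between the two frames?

2.0

From (8.3, 5.8) to (9.6, 4.3), the magenta cone covered √(1.3² + 1.5²) ≈ 2.0 units.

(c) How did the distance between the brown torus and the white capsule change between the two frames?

-0.5

They were about 3.1 units apart before and 2.6 after — 0.5 units closer together.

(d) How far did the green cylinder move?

2.8

The green cylinder moved from about (8.7, 4.4) to (6.3, 5.9), a distance of √(2.4² + 1.5²) ≈ 2.8.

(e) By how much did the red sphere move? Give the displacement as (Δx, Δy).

(0.6, -1.4)

From the two frames, the red sphere sits at roughly (3.8, 6.3) before and (4.4, 4.9) after.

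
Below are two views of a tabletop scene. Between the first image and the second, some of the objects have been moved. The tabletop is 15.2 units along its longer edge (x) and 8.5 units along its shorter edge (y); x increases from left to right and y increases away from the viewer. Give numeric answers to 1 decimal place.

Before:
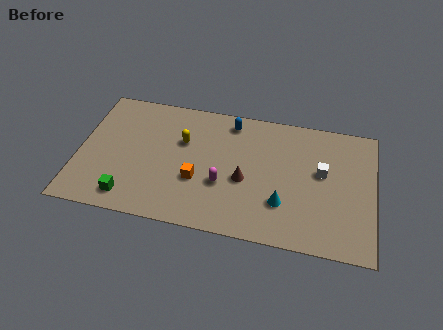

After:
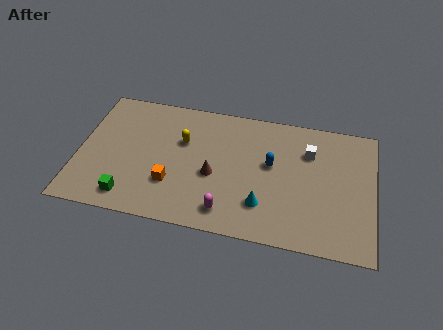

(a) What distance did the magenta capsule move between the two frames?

1.7

From (7.5, 3.1) to (7.8, 1.4), the magenta capsule covered √(0.3² + 1.7²) ≈ 1.7 units.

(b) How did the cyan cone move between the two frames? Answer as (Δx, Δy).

(-1.0, -0.3)

From the two frames, the cyan cone sits at roughly (10.6, 2.5) before and (9.6, 2.2) after.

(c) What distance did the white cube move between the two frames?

1.4

The white cube moved from about (12.5, 4.9) to (11.8, 6.1), a distance of √(0.7² + 1.2²) ≈ 1.4.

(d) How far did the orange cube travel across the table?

1.4

The orange cube was near (6.2, 3.1) before and (4.9, 2.6) after, so it travelled √(1.3² + 0.5²) ≈ 1.4 units.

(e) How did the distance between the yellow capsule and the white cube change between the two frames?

-0.7

They were about 7.2 units apart before and 6.5 after — 0.7 units closer together.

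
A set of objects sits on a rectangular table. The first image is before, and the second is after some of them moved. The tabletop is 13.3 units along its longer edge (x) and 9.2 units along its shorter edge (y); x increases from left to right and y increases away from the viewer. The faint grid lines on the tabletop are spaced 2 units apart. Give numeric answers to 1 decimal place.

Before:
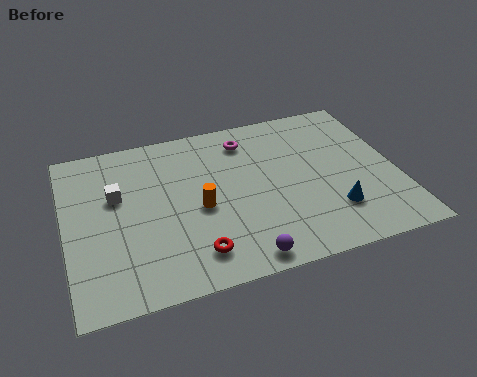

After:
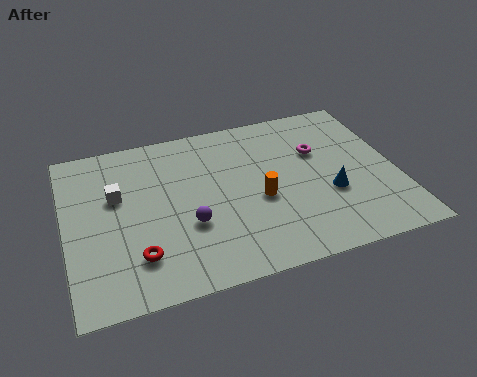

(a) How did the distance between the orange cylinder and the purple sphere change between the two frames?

-0.5

Before: roughly 3.5 units apart; after: 3.0. That's 0.5 units closer together.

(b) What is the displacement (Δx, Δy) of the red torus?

(-2.2, 0.5)

The red torus was at about (4.9, 1.7) and moved to about (2.7, 2.2).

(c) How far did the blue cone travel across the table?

1.0

The blue cone was near (10.5, 2.4) before and (10.5, 3.4) after, so it travelled √(0.0² + 1.0²) ≈ 1.0 units.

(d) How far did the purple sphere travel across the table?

3.1

From (6.7, 0.9) to (4.8, 3.3), the purple sphere covered √(1.9² + 2.4²) ≈ 3.1 units.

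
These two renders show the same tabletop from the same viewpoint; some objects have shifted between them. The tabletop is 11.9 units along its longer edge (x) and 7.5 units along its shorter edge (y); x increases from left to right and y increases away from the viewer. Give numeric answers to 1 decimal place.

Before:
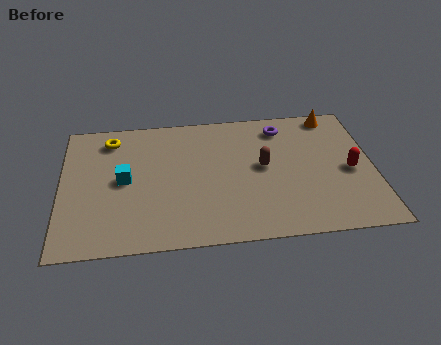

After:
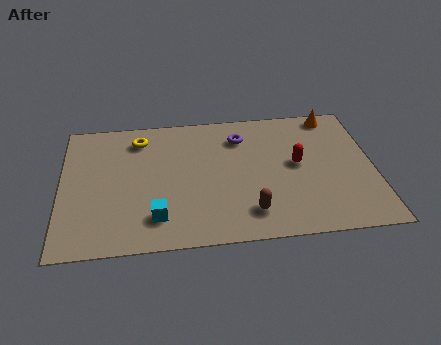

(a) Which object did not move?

the orange cone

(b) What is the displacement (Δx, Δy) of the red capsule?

(-2.0, 0.6)

The red capsule started near (11.0, 3.4) and ended near (9.0, 4.0).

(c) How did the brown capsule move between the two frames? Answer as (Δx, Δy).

(-0.6, -2.5)

The brown capsule started near (7.7, 4.0) and ended near (7.1, 1.5).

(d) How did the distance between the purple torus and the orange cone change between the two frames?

+1.6

They were about 2.1 units apart before and 3.7 after — 1.6 units further apart.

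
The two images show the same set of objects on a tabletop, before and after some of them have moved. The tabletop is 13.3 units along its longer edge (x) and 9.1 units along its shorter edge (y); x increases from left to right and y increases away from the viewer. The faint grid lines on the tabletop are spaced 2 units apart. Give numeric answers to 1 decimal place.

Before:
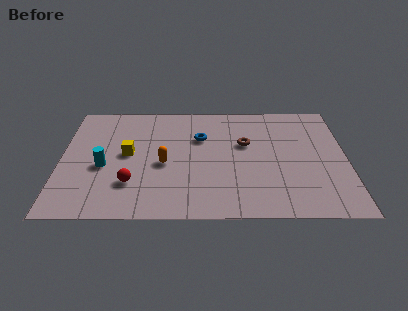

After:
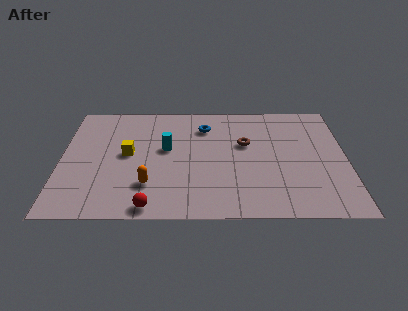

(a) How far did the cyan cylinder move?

3.2

The cyan cylinder moved from about (2.0, 3.8) to (4.9, 5.2), a distance of √(2.9² + 1.4²) ≈ 3.2.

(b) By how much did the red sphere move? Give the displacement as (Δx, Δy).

(0.9, -1.7)

The red sphere started near (3.3, 2.5) and ended near (4.2, 0.8).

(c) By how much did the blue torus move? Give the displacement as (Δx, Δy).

(0.2, 0.9)

From the two frames, the blue torus sits at roughly (6.5, 6.1) before and (6.7, 7.0) after.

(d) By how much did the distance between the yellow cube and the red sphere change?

+1.8

Before: roughly 2.3 units apart; after: 4.1. That's 1.8 units further apart.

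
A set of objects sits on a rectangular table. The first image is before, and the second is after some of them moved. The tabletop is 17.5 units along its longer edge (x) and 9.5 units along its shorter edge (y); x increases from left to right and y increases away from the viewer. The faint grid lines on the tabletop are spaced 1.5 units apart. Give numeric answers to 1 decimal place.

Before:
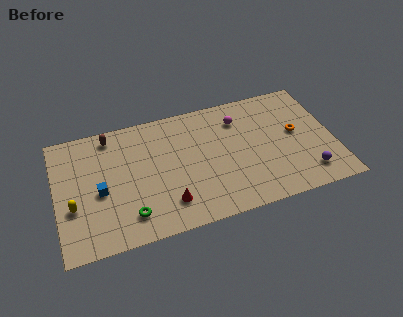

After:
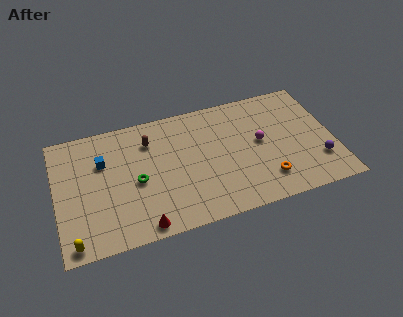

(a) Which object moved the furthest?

the orange torus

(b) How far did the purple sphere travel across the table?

1.1

The purple sphere was near (15.6, 1.8) before and (16.4, 2.6) after, so it travelled √(0.8² + 0.8²) ≈ 1.1 units.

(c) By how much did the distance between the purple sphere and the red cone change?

+2.6

The distance was about 8.8 in the first image and 11.4 in the second, so they moved 2.6 units further apart.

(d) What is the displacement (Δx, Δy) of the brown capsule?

(2.4, -1.1)

The brown capsule was at about (3.6, 8.3) and moved to about (6.0, 7.2).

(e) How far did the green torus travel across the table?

2.5

The green torus was near (4.4, 1.9) before and (5.0, 4.3) after, so it travelled √(0.6² + 2.4²) ≈ 2.5 units.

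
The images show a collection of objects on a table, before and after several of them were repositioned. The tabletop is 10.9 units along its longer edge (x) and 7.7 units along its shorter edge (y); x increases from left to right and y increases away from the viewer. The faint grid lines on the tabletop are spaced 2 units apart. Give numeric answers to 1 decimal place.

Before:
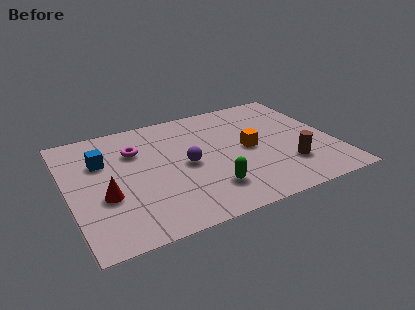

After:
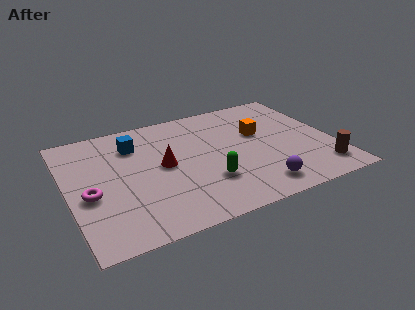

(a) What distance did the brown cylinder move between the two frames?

1.5

The brown cylinder was near (8.8, 2.1) before and (10.1, 1.4) after, so it travelled √(1.3² + 0.7²) ≈ 1.5 units.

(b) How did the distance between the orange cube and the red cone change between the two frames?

-1.9

Before: roughly 6.1 units apart; after: 4.2. That's 1.9 units closer together.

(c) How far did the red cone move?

2.7

The red cone was near (1.4, 2.9) before and (3.9, 4.0) after, so it travelled √(2.5² + 1.1²) ≈ 2.7 units.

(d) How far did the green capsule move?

0.5

The green capsule was near (5.5, 1.8) before and (5.5, 2.3) after, so it travelled √(0.0² + 0.5²) ≈ 0.5 units.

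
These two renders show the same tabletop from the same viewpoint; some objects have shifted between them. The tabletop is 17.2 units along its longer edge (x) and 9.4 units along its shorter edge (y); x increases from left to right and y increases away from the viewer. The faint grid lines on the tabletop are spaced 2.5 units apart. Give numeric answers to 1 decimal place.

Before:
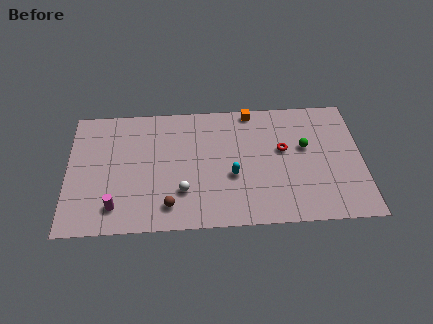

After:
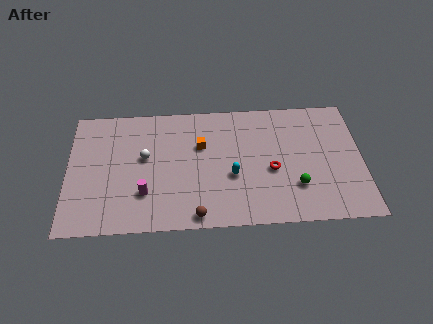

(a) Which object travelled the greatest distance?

the orange cube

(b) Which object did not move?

the cyan capsule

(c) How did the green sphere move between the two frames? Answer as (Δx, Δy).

(-0.6, -2.9)

The green sphere was at about (13.9, 5.6) and moved to about (13.3, 2.7).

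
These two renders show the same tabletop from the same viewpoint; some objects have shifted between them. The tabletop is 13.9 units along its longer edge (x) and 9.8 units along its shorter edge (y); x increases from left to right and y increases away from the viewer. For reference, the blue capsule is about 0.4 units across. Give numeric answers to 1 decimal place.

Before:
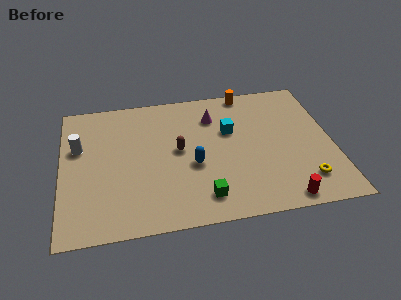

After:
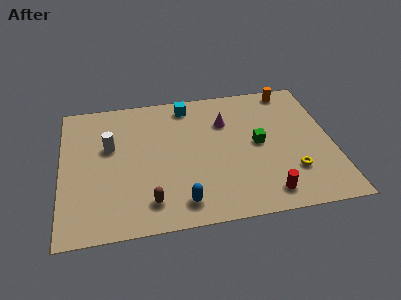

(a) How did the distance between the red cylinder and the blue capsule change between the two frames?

-1.1

The distance was about 5.4 in the first image and 4.3 in the second, so they moved 1.1 units closer together.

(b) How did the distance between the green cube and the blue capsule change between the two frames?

+3.1

Before: roughly 2.3 units apart; after: 5.4. That's 3.1 units further apart.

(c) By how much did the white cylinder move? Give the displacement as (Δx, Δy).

(1.6, -0.2)

The white cylinder started near (0.9, 6.2) and ended near (2.5, 6.0).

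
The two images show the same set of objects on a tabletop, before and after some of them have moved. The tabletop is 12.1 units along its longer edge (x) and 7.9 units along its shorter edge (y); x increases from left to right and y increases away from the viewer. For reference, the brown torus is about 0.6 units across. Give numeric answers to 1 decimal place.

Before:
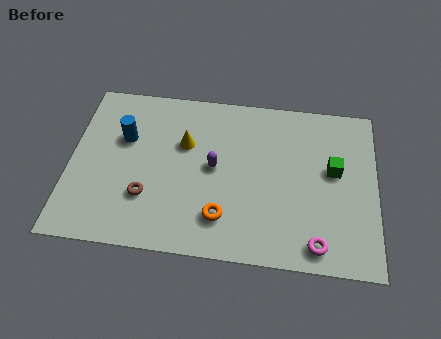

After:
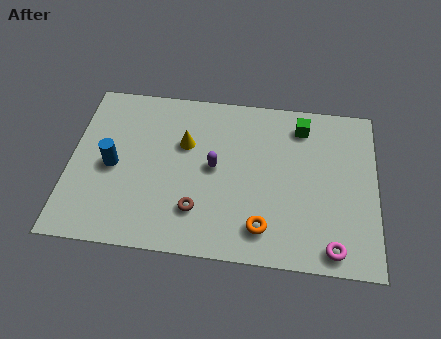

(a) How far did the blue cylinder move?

1.5

The blue cylinder moved from about (2.1, 5.1) to (1.7, 3.7), a distance of √(0.4² + 1.4²) ≈ 1.5.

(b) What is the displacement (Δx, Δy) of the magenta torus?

(0.6, -0.1)

The magenta torus started near (9.8, 1.0) and ended near (10.4, 0.9).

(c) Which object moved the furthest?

the green cube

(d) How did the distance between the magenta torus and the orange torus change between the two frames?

-1.0

The distance was about 3.8 in the first image and 2.8 in the second, so they moved 1.0 units closer together.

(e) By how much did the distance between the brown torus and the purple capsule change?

-0.9

They were about 3.1 units apart before and 2.2 after — 0.9 units closer together.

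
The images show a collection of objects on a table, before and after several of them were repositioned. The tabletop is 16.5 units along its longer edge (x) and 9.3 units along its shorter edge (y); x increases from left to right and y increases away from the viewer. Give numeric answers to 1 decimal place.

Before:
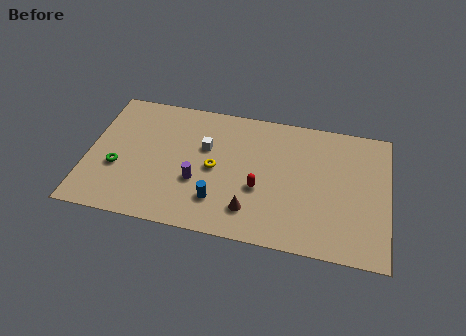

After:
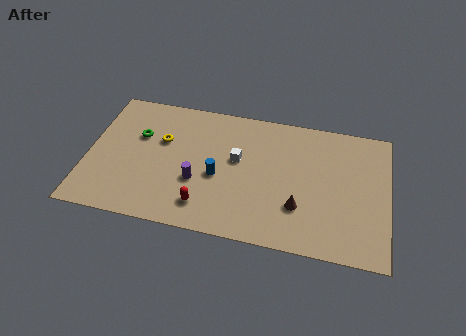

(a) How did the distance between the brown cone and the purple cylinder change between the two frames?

+2.3

Before: roughly 3.3 units apart; after: 5.6. That's 2.3 units further apart.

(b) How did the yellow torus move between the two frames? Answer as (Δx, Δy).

(-3.0, 1.4)

From the two frames, the yellow torus sits at roughly (7.0, 4.5) before and (4.0, 5.9) after.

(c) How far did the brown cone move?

2.7

The brown cone was near (9.1, 2.0) before and (11.7, 2.8) after, so it travelled √(2.6² + 0.8²) ≈ 2.7 units.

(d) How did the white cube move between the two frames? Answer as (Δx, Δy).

(1.8, -0.5)

The white cube started near (6.4, 5.9) and ended near (8.2, 5.4).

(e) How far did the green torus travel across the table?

2.7

The green torus moved from about (1.7, 3.5) to (2.7, 6.0), a distance of √(1.0² + 2.5²) ≈ 2.7.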